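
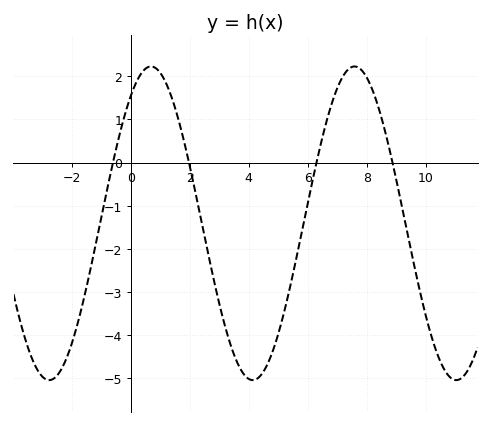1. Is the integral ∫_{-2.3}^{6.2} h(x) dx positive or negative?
negative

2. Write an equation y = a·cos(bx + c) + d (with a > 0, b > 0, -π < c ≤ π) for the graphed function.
y = 3.64cos(0.91x - 0.62) - 1.41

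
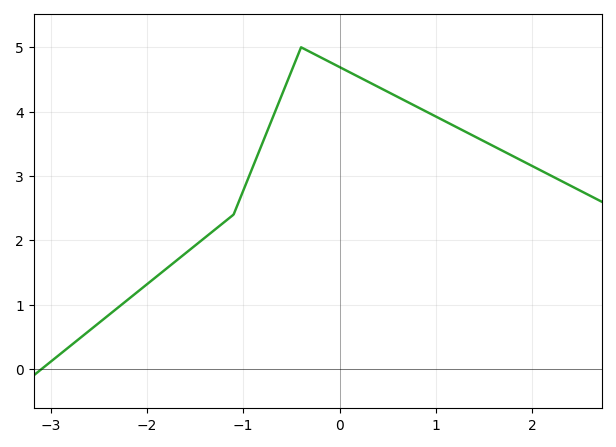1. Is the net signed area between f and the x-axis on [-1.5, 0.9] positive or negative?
positive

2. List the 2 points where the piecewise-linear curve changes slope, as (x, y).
(-1.1, 2.4); (-0.4, 5)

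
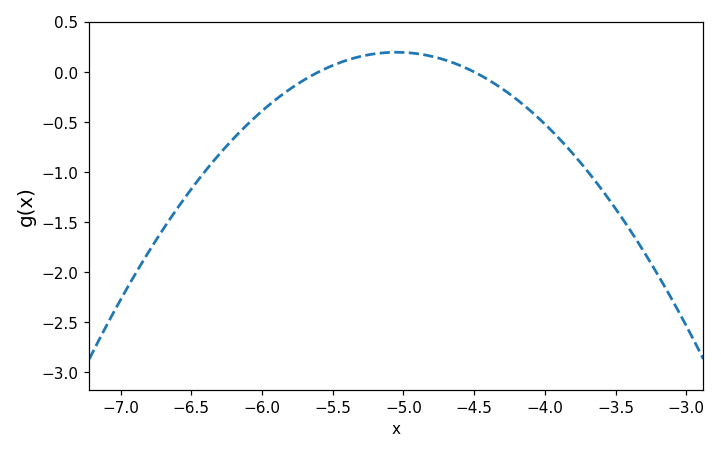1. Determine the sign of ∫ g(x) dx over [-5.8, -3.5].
negative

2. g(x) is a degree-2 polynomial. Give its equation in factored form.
y = -0.65(x + 5.6)(x + 4.5)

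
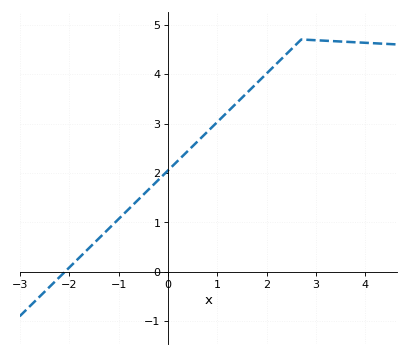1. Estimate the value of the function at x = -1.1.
0.974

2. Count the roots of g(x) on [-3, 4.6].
1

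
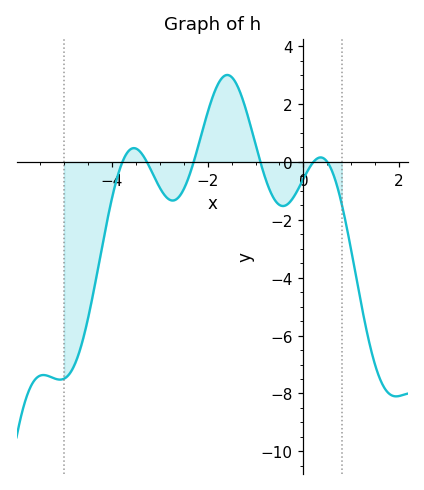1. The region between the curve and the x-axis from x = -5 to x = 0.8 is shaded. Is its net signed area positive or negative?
negative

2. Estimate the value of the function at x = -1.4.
2.6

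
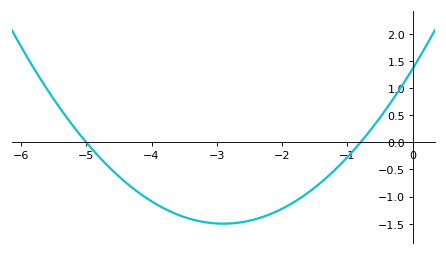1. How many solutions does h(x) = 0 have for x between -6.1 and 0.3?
2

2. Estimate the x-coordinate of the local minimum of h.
-2.9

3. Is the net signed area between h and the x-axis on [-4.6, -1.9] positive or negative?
negative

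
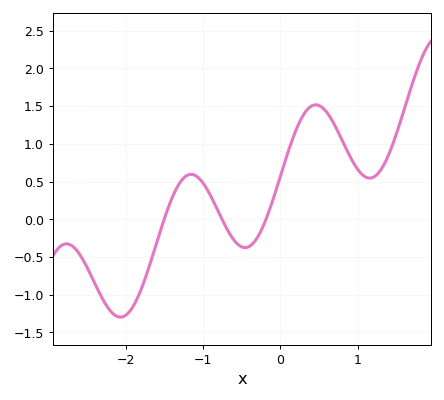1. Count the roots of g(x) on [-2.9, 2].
3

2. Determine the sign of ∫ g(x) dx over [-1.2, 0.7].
positive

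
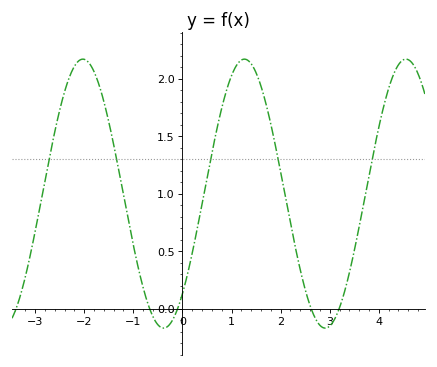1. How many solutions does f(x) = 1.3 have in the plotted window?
5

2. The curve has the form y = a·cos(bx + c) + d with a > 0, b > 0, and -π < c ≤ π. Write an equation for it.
y = 1.17cos(1.9x - 2.4) + 1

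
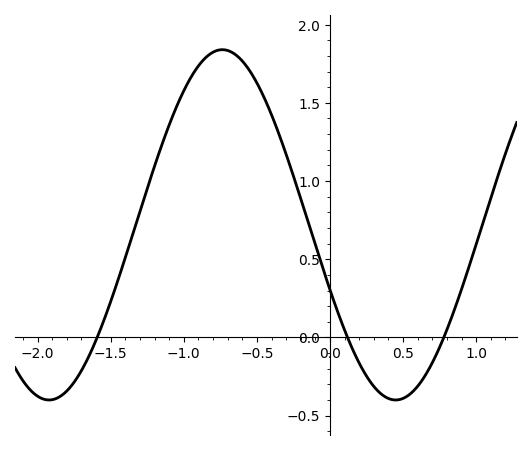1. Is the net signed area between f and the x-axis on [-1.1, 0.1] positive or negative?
positive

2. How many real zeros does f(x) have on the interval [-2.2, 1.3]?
3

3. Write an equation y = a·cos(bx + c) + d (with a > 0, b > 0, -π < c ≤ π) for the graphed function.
y = 1.12cos(2.65x + 1.95) + 0.72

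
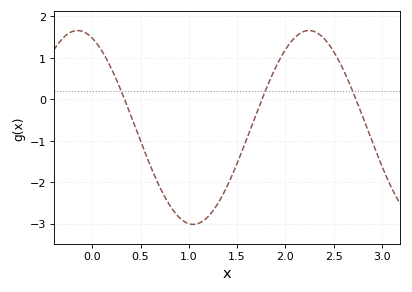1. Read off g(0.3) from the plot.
0.2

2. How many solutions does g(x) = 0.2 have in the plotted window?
3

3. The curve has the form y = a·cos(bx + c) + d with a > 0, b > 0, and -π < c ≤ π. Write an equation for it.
y = 2.34cos(2.6x + 0.4) - 0.68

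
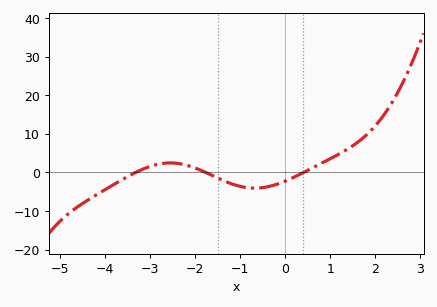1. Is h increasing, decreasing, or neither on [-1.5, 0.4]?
neither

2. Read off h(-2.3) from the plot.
2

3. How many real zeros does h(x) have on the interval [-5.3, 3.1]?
3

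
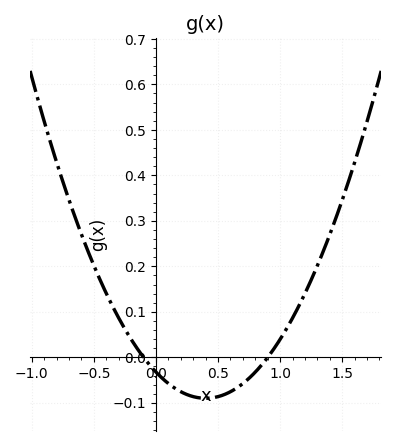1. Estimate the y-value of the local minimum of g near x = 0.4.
-0.09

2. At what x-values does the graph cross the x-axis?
-0.1, 0.9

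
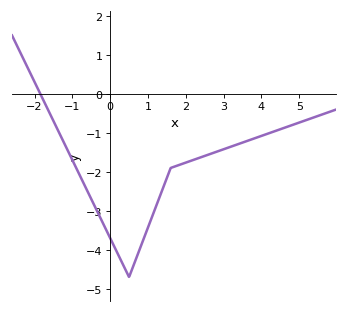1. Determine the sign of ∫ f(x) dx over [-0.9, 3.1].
negative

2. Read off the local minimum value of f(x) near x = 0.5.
-4.7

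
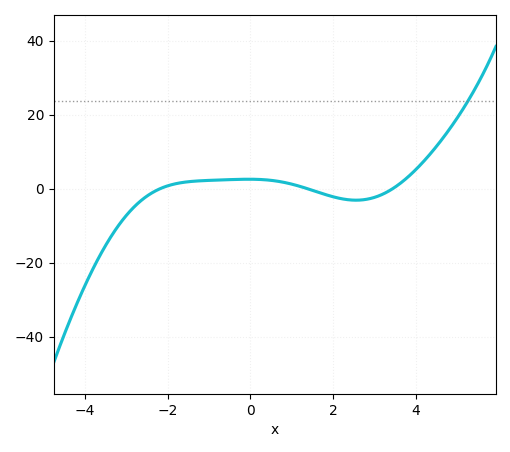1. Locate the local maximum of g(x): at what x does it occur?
0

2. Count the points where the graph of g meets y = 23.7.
1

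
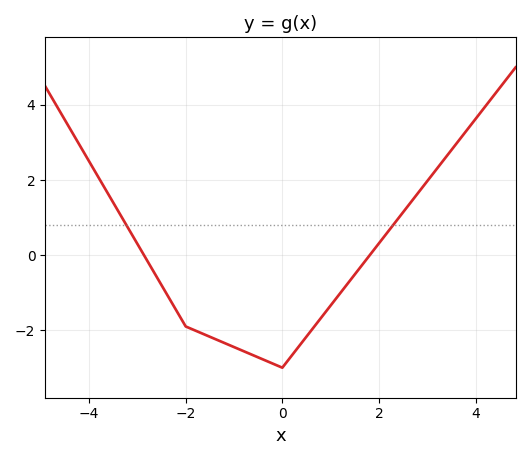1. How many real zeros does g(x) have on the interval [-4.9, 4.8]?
2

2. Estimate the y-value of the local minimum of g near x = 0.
-3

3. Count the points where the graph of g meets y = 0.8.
2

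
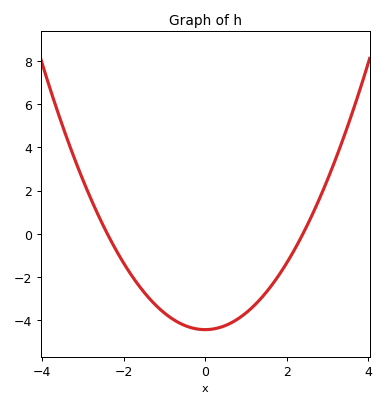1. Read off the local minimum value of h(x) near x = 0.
-4.4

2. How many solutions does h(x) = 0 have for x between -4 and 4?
2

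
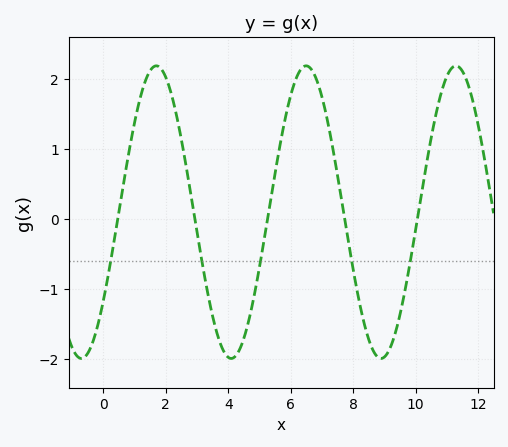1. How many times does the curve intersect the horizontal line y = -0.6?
5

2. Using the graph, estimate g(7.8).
-0.2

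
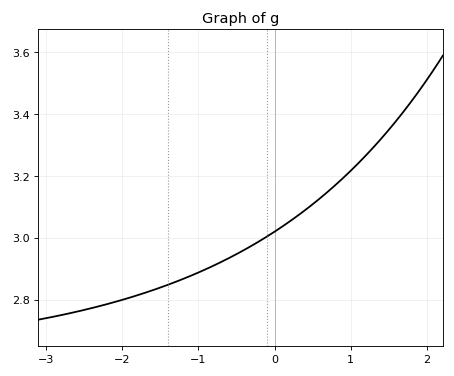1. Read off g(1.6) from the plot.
3.38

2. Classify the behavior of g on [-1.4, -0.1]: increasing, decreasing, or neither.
increasing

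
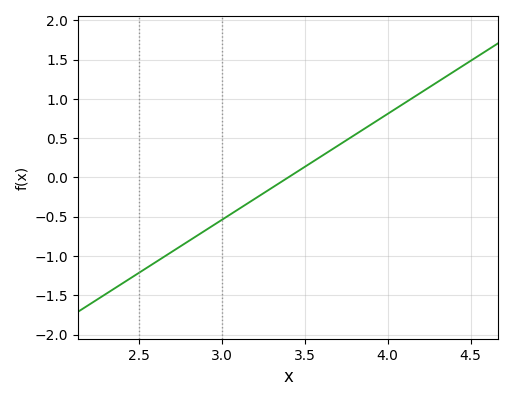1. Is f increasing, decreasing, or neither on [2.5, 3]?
increasing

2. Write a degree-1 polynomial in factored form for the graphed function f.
y = 1.35(x - 3.4)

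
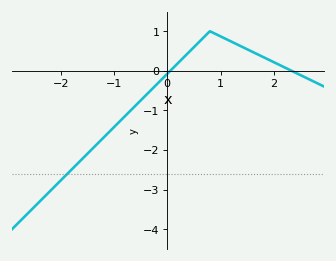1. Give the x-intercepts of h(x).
0.057, 2.33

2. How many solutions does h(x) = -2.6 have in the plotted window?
1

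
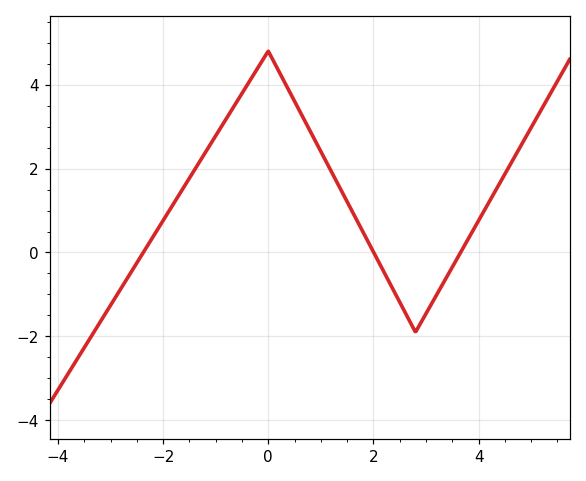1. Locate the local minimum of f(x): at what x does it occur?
2.8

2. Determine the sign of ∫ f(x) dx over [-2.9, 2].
positive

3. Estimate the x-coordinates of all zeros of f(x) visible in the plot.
-2.38, 2.01, 3.66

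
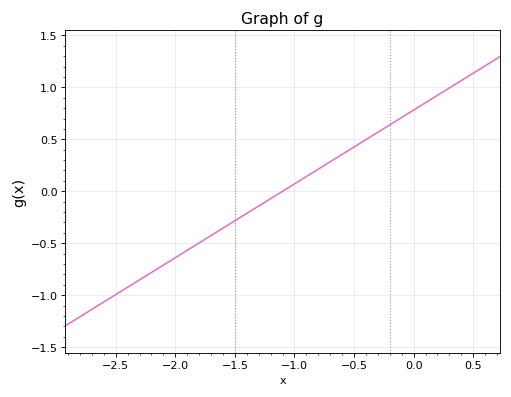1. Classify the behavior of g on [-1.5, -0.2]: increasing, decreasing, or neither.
increasing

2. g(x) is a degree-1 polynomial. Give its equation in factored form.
y = 0.71(x + 1.1)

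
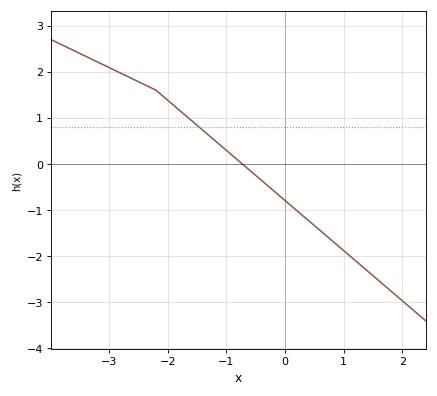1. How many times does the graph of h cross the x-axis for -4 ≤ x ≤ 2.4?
1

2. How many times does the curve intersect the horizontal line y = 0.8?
1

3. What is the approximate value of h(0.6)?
-1.4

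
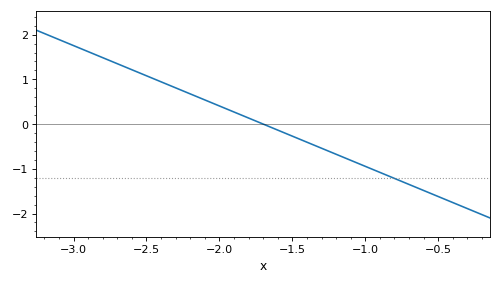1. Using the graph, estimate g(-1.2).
-0.675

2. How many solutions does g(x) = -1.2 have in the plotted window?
1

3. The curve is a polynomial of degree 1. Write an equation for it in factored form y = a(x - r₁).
y = -1.35(x + 1.7)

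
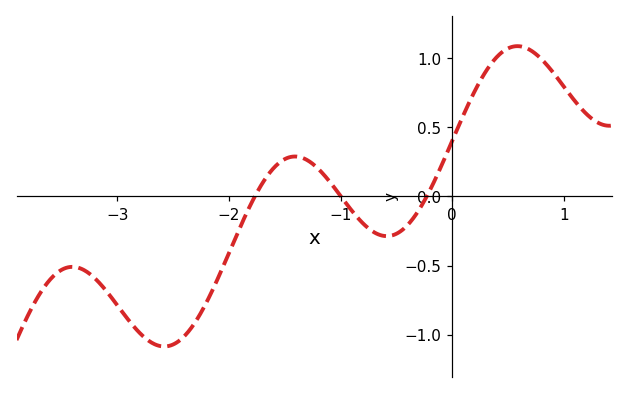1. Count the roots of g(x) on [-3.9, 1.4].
3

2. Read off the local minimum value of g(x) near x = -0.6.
-0.287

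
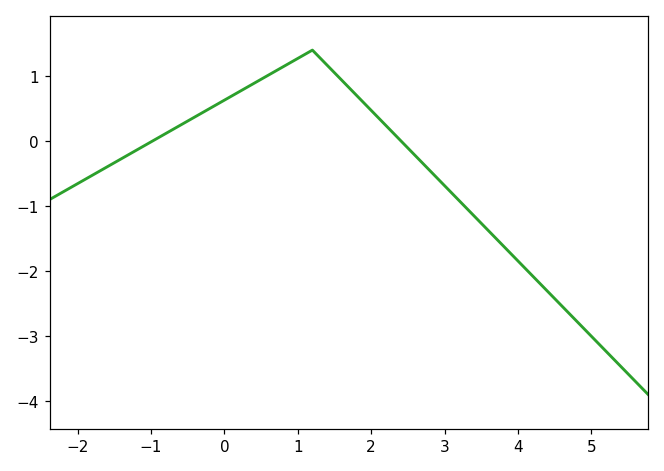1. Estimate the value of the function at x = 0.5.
0.95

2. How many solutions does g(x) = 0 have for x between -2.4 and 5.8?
2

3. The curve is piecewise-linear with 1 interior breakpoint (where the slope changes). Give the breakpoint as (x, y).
(1.2, 1.4)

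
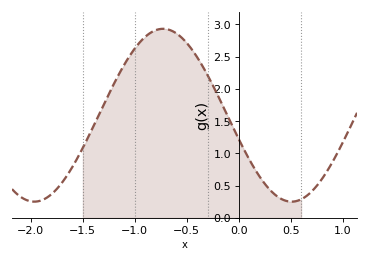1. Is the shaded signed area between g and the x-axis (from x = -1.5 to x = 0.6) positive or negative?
positive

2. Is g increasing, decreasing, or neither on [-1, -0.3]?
neither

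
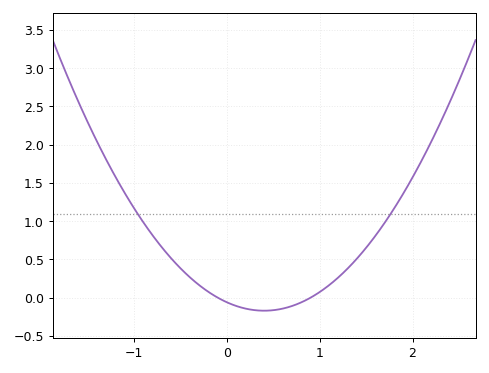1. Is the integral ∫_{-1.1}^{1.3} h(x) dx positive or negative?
positive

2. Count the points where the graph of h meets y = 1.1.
2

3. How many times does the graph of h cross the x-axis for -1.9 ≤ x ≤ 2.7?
2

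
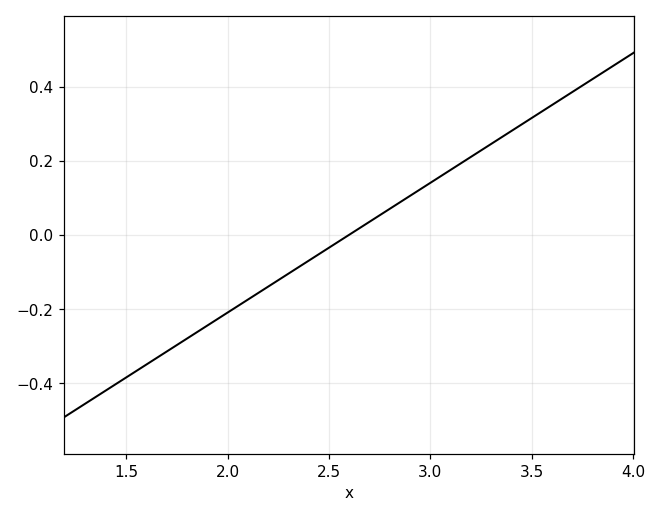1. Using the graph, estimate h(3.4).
0.28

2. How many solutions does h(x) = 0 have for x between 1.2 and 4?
1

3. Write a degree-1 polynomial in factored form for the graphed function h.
y = 0.35(x - 2.6)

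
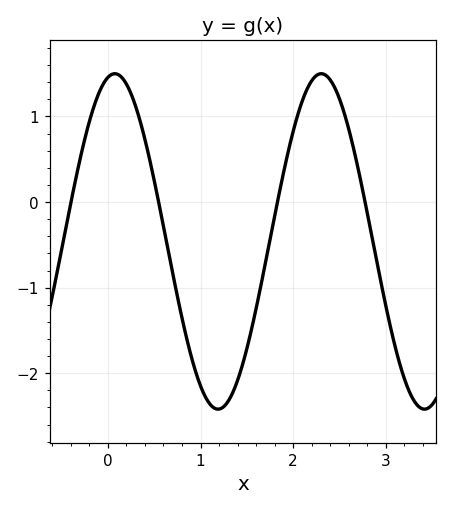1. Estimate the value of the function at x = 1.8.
-0.163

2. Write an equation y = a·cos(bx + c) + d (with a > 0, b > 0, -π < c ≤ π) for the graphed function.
y = 1.96cos(2.82x - 0.212) - 0.46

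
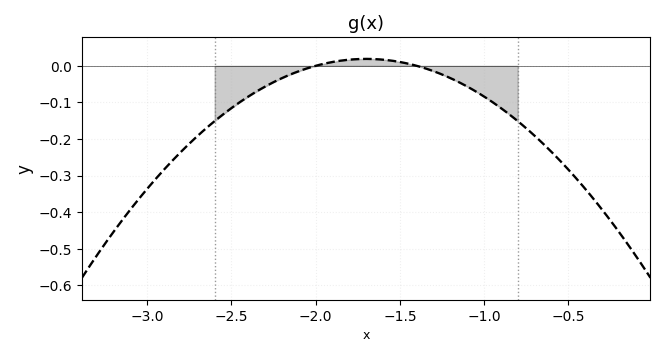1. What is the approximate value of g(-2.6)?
-0.15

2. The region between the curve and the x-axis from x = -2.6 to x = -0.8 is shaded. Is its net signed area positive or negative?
negative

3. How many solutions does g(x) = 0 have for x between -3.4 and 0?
2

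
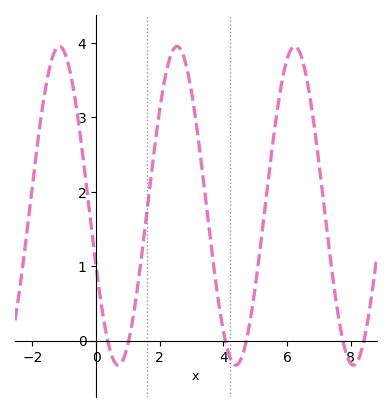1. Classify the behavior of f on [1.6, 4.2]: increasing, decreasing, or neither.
neither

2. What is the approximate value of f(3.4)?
2.05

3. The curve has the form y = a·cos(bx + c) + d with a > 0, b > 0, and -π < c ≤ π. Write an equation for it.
y = 2.14cos(1.7x + 1.96) + 1.81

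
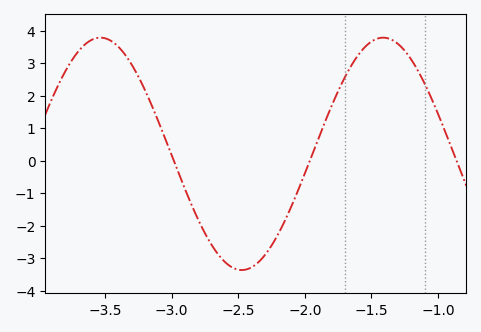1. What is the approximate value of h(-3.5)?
3.76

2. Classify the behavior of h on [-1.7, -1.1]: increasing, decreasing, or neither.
neither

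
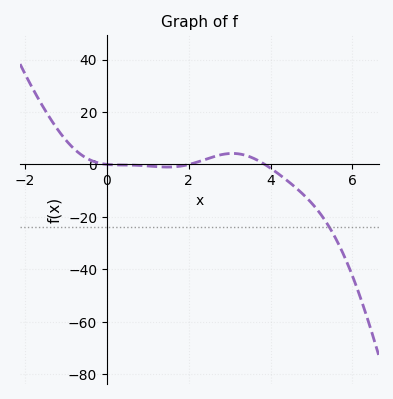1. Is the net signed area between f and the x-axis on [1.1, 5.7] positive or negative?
negative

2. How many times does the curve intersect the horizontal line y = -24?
1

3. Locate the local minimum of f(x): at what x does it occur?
1.4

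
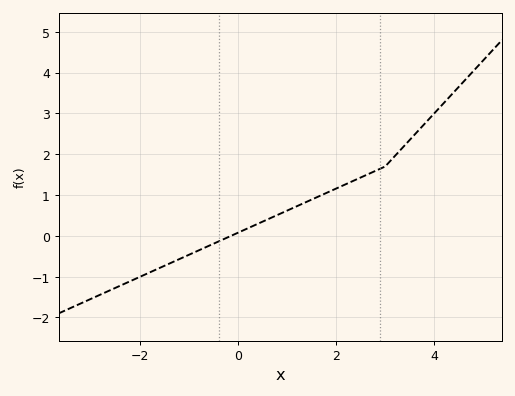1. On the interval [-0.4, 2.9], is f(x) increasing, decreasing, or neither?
increasing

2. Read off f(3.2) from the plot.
1.96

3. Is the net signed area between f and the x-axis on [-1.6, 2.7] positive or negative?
positive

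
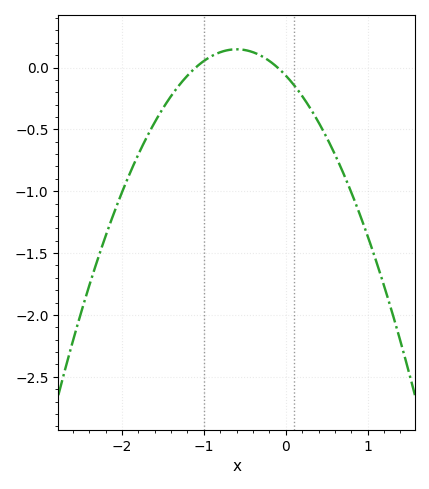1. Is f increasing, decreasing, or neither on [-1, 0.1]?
neither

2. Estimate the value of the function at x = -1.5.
-0.33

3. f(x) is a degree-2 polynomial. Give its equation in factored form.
y = -0.59(x + 1.1)(x + 0.1)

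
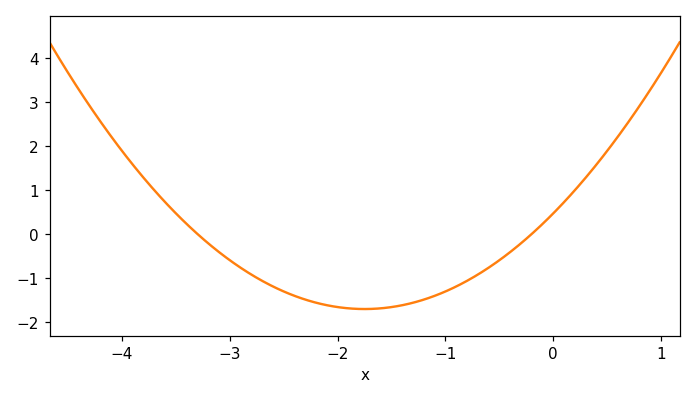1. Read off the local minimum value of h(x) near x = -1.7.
-1.71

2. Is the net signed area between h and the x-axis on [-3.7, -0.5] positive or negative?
negative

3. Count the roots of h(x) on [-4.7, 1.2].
2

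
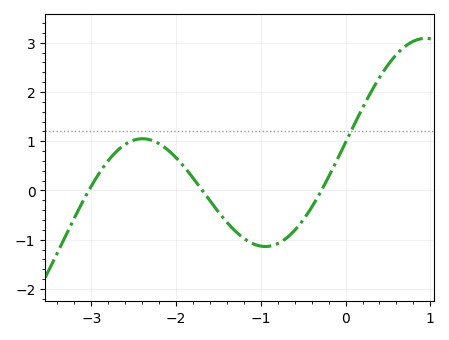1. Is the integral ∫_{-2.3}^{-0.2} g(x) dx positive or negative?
negative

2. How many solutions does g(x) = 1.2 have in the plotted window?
1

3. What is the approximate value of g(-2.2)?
1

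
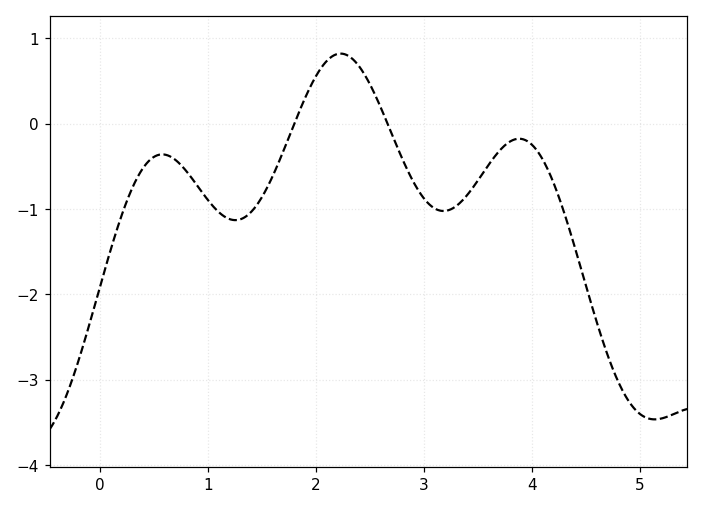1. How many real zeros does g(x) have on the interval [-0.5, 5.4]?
2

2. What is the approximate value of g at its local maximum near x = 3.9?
-0.2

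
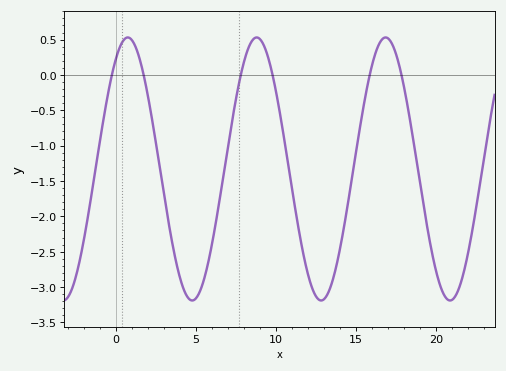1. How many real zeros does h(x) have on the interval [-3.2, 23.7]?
6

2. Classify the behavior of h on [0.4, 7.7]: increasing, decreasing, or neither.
neither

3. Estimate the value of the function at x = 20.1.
-2.85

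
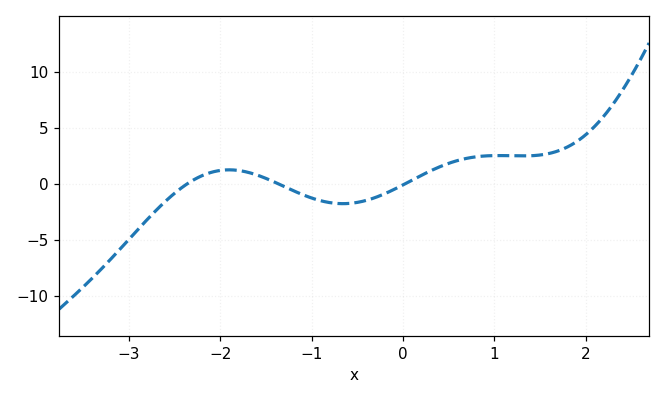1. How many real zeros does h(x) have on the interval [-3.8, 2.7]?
3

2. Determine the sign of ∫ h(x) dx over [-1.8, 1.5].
positive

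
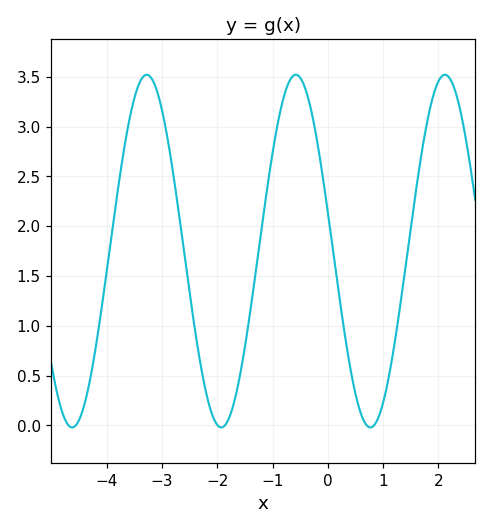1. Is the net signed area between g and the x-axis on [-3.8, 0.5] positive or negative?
positive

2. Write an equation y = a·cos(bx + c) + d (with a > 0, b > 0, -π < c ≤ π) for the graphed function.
y = 1.77cos(2.3x + 1.3) + 1.75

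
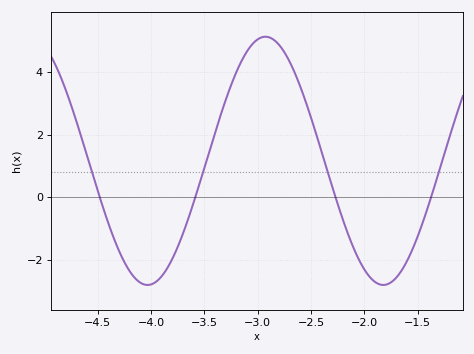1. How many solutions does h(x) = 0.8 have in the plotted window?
4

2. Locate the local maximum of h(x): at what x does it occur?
-2.9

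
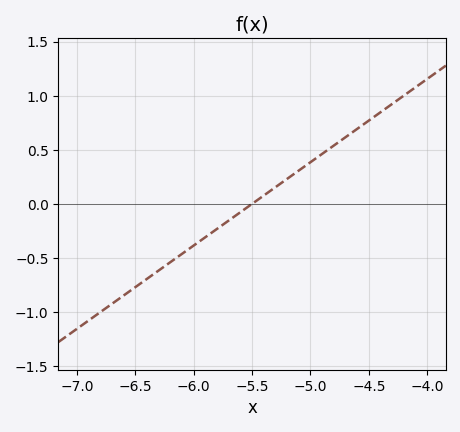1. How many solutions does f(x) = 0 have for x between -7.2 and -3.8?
1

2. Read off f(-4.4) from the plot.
0.85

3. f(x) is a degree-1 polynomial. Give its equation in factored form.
y = 0.77(x + 5.5)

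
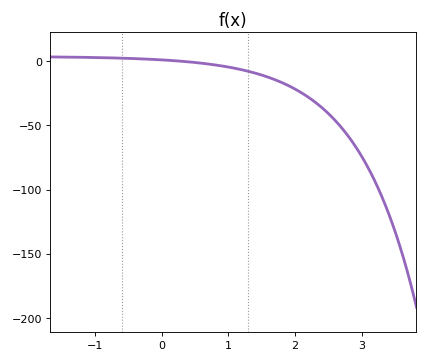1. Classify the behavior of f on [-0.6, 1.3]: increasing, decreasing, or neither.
decreasing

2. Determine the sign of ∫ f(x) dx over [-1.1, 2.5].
negative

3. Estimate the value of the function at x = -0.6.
0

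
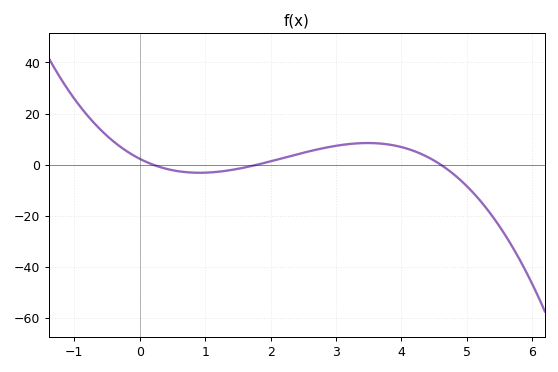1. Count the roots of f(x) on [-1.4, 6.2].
3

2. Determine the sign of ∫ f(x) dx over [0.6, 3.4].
positive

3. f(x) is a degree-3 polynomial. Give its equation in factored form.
y = -1.37(x - 0.2)(x - 1.8)(x - 4.6)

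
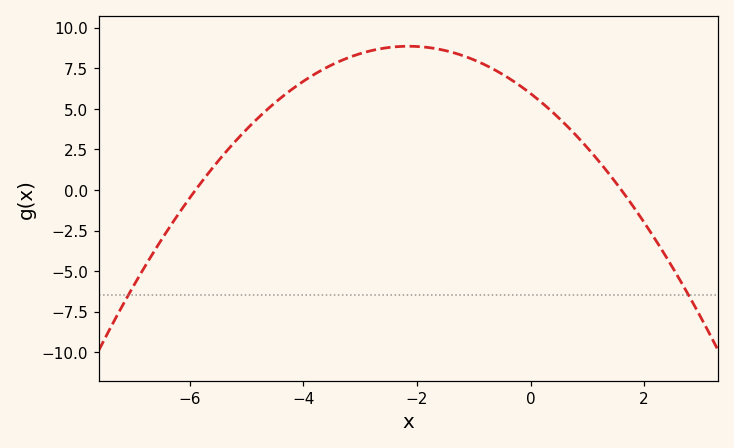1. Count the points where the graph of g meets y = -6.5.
2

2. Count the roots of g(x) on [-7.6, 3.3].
2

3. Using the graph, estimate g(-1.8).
9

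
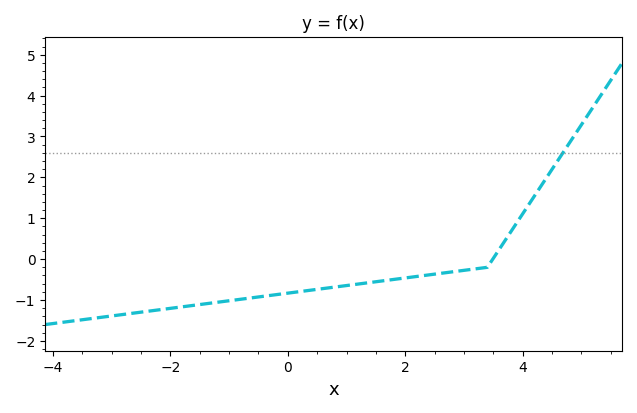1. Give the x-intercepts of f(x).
3.49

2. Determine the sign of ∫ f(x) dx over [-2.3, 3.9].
negative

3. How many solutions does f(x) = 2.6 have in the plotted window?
1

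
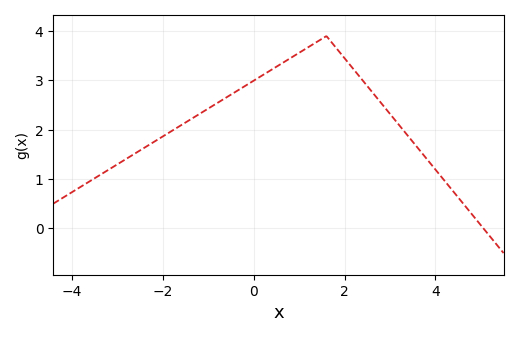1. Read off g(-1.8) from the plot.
2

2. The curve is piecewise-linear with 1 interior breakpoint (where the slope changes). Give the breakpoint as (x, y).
(1.6, 3.9)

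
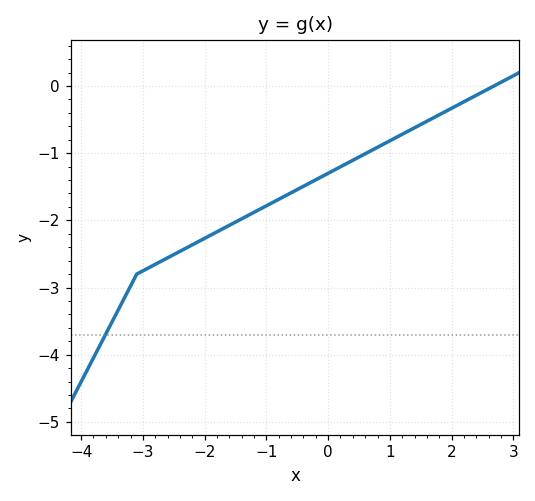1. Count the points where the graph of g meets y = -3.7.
1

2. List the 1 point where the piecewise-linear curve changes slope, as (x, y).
(-3.1, -2.8)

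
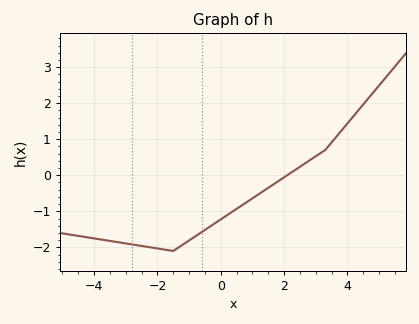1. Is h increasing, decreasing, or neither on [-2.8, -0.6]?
neither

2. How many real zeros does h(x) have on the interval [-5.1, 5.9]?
1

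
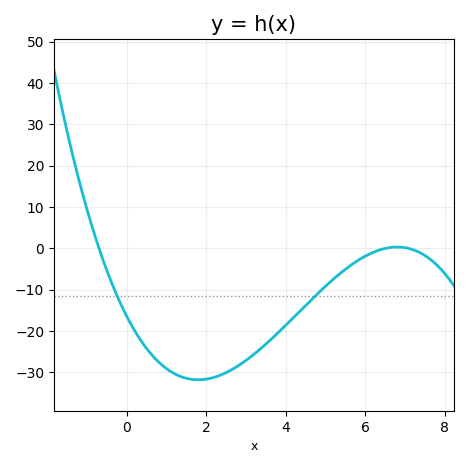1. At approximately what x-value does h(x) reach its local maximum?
6.8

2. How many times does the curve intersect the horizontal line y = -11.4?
2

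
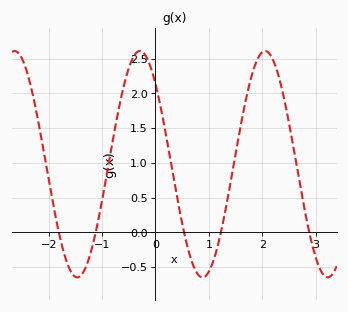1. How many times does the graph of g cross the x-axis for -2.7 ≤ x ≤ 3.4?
5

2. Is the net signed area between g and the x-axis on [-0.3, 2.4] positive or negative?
positive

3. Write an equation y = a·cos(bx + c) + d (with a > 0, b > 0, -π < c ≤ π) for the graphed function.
y = 1.63cos(2.68x + 0.782) + 0.98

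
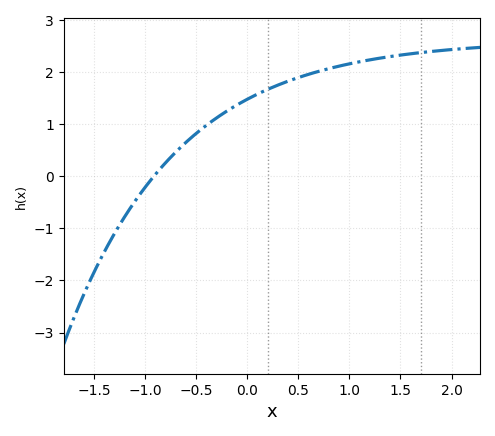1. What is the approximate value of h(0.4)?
1.83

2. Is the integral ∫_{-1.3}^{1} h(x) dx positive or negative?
positive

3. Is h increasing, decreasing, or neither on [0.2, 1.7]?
increasing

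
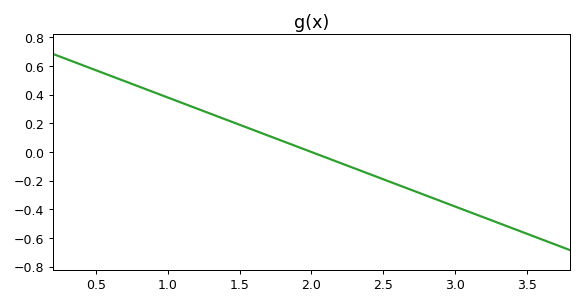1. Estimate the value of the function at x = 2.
0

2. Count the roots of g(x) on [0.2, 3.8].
1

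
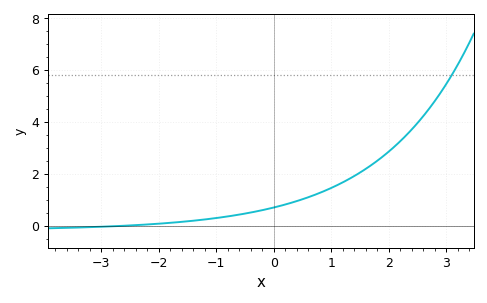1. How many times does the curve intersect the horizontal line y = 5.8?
1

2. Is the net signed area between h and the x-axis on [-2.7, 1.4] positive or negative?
positive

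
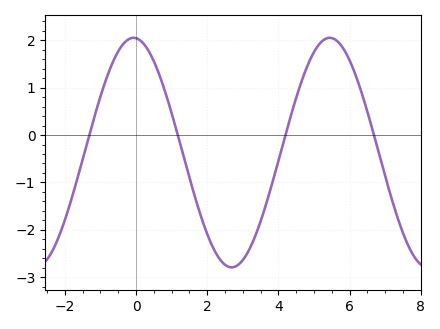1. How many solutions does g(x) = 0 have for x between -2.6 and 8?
4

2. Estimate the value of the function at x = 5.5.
2.04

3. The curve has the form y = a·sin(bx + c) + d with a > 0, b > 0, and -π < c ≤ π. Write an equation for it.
y = 2.42sin(1.14x + 1.65) - 0.37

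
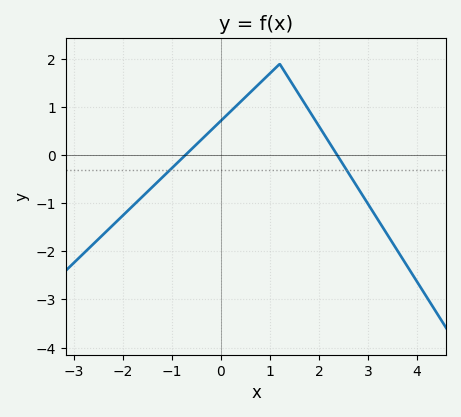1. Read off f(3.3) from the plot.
-1.5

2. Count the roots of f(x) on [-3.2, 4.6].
2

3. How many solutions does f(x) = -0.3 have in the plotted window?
2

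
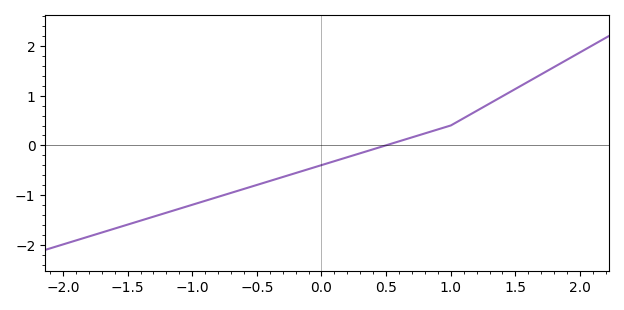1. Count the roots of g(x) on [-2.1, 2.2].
1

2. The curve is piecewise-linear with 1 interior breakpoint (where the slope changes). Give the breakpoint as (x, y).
(1, 0.4)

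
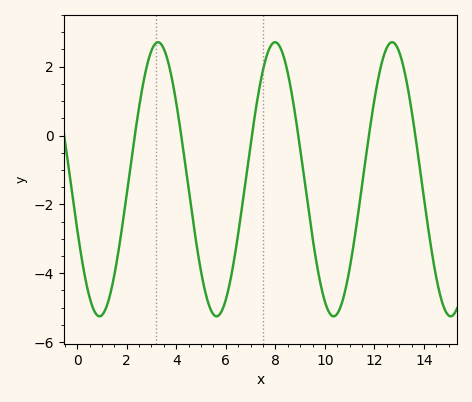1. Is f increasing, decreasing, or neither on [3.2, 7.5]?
neither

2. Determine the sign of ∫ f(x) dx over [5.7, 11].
negative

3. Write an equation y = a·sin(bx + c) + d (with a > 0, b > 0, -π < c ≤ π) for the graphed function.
y = 3.98sin(1.33x - 2.77) - 1.27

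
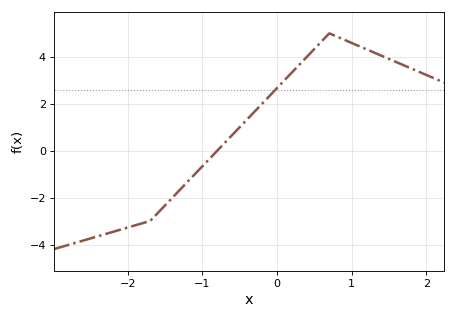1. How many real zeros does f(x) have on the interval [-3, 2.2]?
1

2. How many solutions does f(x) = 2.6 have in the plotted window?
1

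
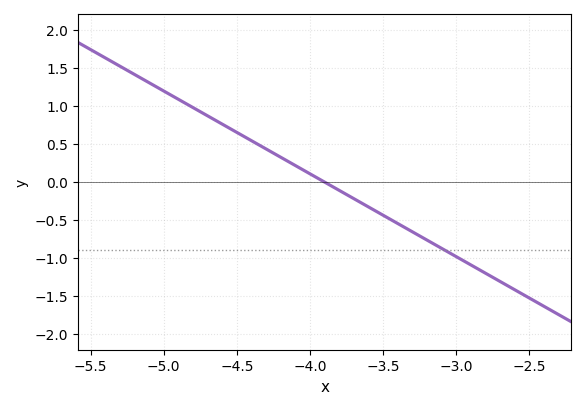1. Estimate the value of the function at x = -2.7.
-1.31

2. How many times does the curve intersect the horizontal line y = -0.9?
1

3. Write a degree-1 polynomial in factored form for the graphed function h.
y = -1.09(x + 3.9)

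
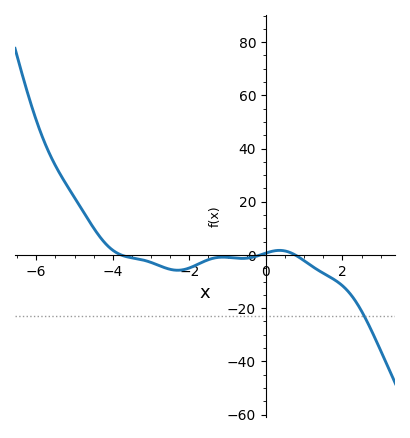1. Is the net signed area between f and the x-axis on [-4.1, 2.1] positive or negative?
negative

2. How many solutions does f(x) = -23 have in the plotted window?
1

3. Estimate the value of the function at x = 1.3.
-5.14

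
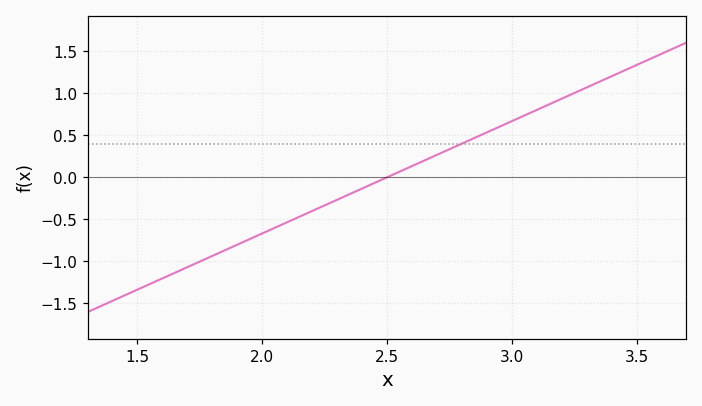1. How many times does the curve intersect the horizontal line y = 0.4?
1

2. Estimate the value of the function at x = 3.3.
1.05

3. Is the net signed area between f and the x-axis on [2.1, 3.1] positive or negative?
positive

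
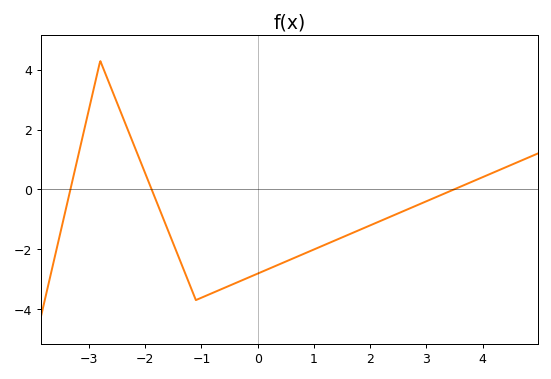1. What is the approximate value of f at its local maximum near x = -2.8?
4.2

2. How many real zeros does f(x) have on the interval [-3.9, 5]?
3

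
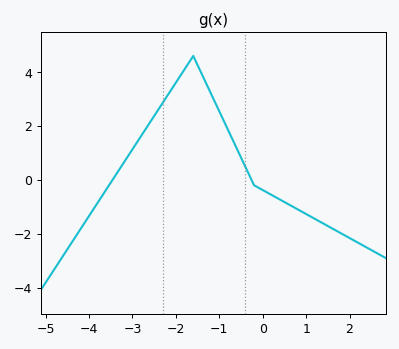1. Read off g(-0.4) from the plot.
0.486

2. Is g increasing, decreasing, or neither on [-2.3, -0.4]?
neither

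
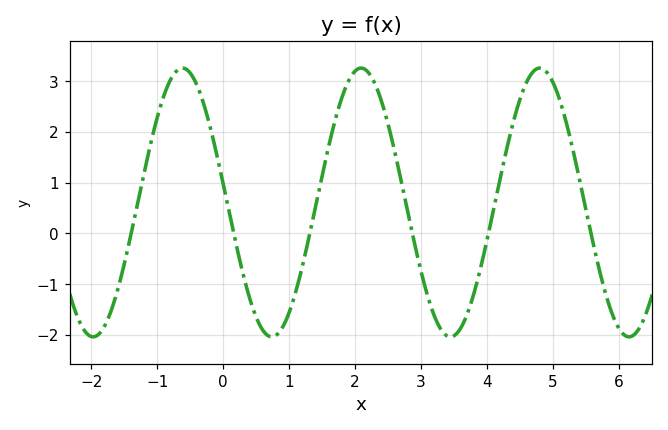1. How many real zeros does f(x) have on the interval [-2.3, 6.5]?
6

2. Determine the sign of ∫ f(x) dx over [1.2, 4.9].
positive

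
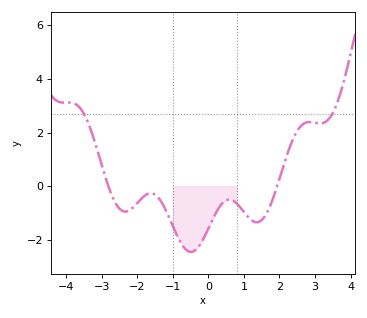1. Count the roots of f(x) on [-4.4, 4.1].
2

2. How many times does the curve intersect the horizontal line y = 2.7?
2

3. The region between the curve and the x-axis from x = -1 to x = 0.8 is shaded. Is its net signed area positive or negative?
negative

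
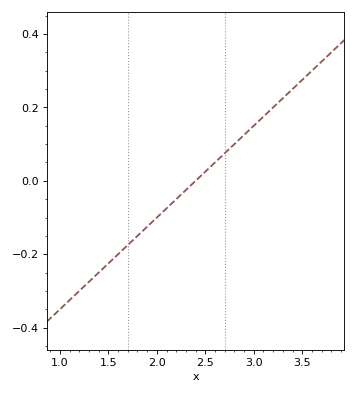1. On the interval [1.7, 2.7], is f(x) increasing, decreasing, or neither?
increasing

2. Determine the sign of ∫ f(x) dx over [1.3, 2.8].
negative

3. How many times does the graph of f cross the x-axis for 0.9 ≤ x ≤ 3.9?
1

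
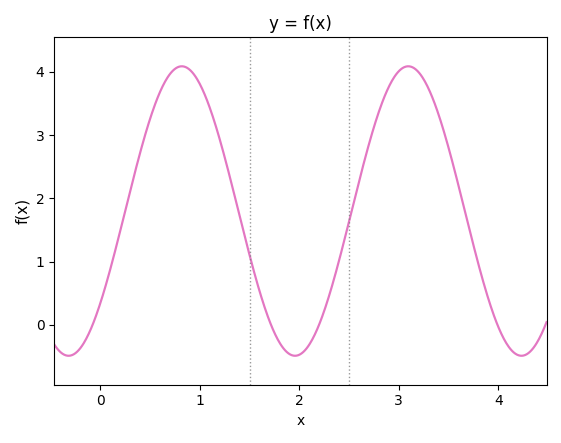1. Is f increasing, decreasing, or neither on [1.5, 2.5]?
neither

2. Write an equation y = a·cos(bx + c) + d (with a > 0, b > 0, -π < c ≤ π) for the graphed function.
y = 2.29cos(2.76x - 2.26) + 1.8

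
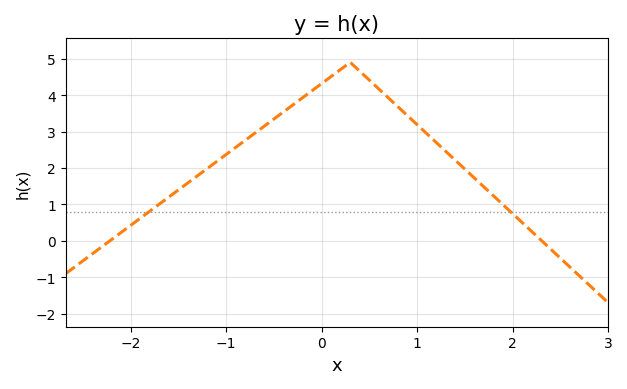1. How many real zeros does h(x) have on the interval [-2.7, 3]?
2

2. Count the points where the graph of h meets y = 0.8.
2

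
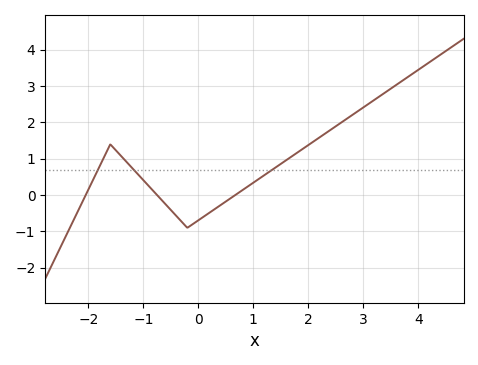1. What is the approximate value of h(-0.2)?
-0.9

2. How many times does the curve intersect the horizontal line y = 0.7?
3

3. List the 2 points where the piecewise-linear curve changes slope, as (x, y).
(-1.6, 1.4); (-0.2, -0.9)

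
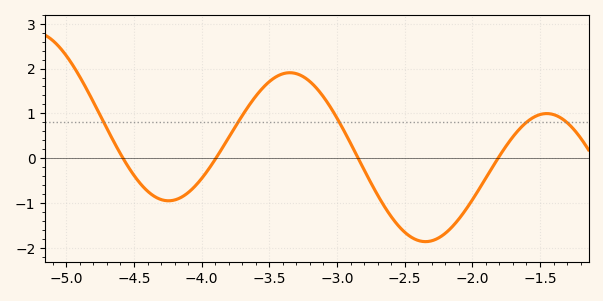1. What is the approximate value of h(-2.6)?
-1.3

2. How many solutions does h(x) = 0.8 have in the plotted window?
5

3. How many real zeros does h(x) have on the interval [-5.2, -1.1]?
4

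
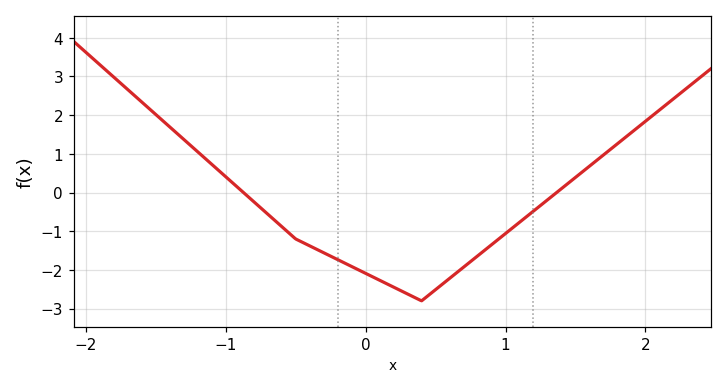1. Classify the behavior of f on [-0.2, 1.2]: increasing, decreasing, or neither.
neither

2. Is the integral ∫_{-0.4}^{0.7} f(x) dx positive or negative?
negative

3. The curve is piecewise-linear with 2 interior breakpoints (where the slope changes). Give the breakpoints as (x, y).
(-0.5, -1.2); (0.4, -2.8)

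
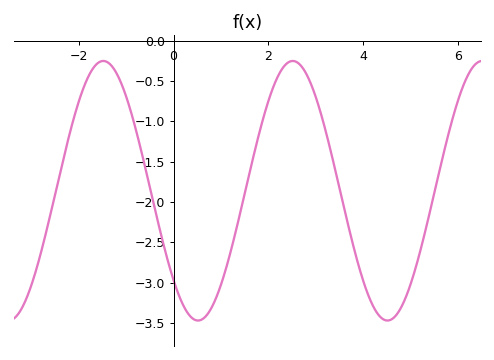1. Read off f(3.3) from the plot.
-1.3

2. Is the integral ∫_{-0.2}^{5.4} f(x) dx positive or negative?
negative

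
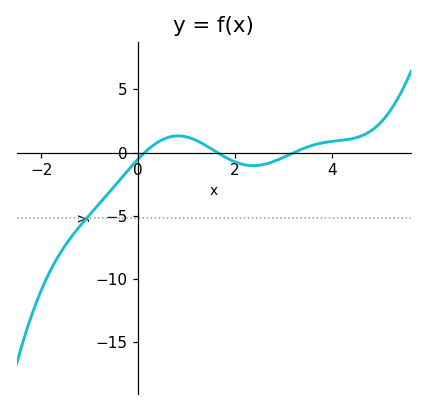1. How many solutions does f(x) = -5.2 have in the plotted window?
1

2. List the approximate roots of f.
0.136, 1.64, 3.22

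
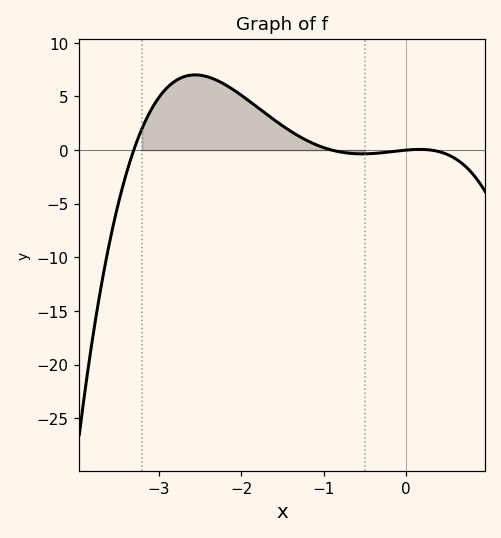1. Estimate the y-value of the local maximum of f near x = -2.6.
7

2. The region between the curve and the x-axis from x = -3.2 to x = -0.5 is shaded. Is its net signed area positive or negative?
positive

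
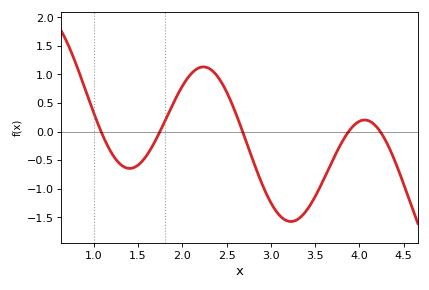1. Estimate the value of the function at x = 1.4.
-0.65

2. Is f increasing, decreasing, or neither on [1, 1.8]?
neither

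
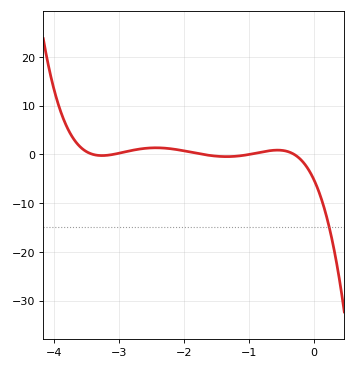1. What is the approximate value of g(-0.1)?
-2.71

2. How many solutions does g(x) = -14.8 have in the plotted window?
1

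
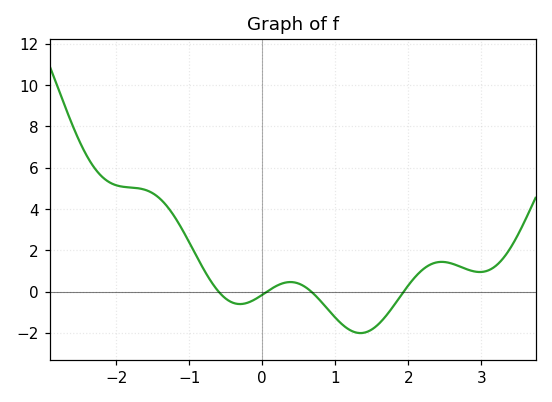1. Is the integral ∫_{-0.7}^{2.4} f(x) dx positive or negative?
negative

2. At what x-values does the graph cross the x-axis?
-0.598, 0.067, 0.67, 1.94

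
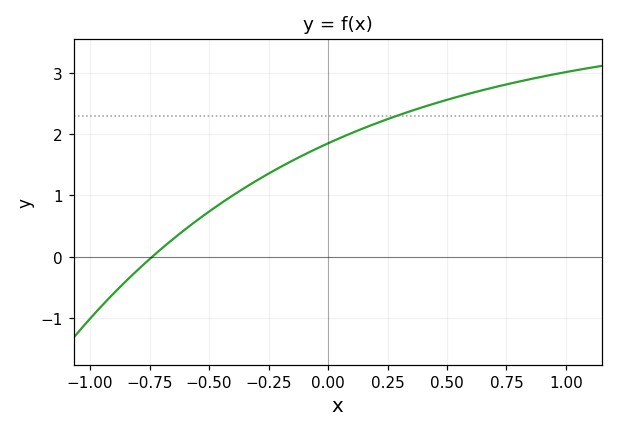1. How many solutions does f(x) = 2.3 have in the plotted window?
1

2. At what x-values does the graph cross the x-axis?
-0.75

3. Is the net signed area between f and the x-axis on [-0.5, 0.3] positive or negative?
positive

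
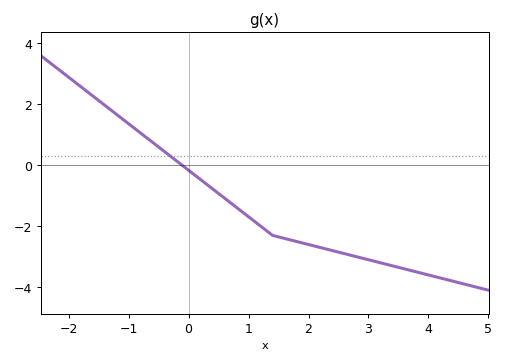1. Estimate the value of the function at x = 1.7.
-2.45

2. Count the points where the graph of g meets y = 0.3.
1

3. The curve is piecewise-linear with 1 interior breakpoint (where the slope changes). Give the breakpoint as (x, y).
(1.4, -2.3)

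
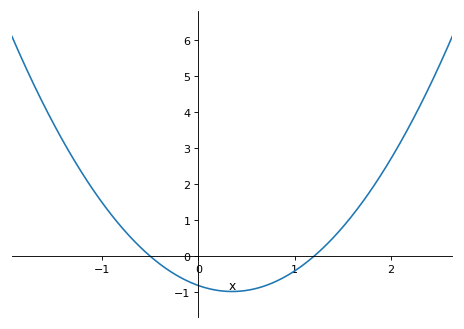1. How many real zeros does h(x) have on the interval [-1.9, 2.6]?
2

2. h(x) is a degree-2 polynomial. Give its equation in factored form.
y = 1.35(x + 0.5)(x - 1.2)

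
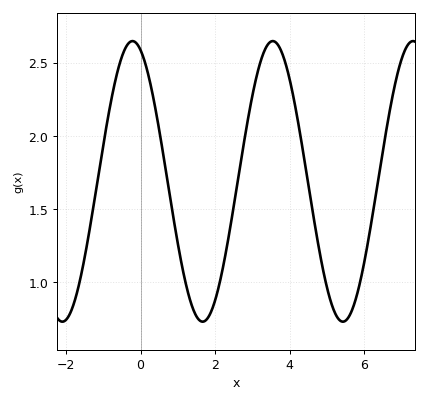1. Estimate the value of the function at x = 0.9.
1.41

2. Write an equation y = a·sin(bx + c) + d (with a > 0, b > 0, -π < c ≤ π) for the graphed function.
y = 0.96sin(1.67x + 1.93) + 1.69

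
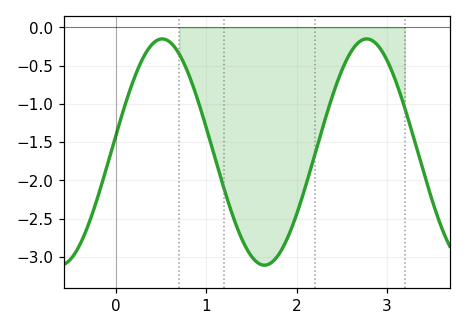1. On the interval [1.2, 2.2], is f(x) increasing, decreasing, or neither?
neither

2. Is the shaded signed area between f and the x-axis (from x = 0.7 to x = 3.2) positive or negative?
negative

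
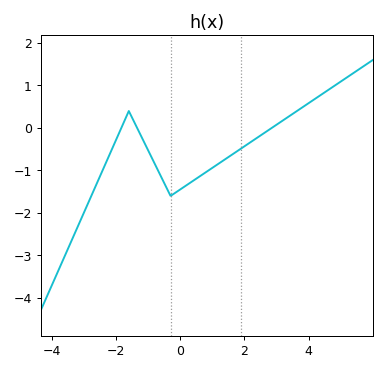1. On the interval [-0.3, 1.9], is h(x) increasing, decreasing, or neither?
increasing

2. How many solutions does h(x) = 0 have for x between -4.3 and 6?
3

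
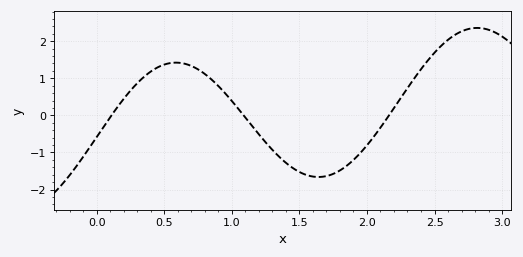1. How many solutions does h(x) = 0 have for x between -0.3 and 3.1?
3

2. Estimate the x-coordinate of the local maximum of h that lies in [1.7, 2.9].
2.8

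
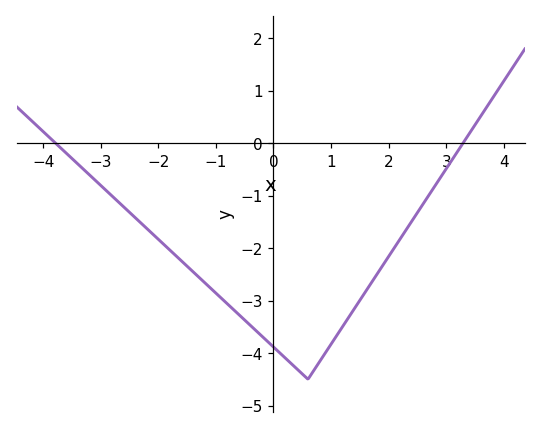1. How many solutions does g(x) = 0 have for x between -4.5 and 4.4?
2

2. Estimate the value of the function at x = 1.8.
-2.49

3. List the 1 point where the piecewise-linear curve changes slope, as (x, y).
(0.6, -4.5)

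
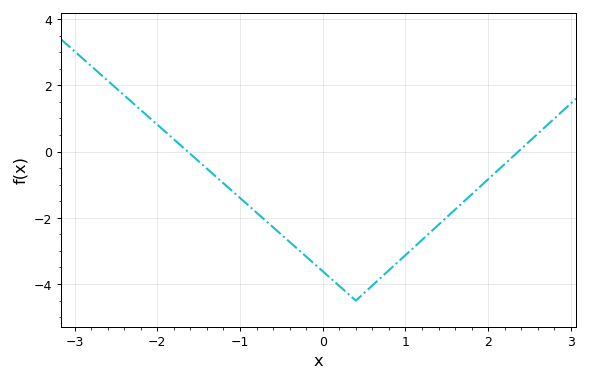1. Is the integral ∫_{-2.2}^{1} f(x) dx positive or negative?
negative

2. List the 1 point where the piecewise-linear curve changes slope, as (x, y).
(0.4, -4.5)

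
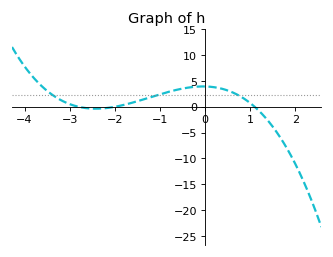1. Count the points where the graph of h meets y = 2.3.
3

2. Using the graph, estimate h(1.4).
-2.74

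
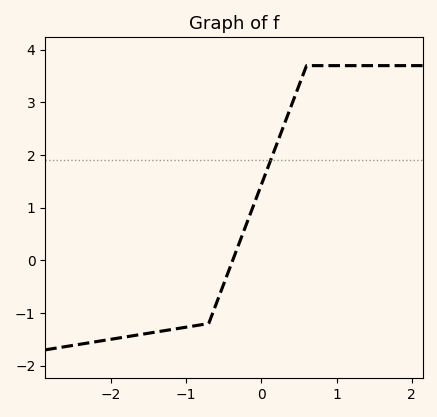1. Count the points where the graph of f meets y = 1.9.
1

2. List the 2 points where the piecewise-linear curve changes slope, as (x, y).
(-0.7, -1.2); (0.6, 3.7)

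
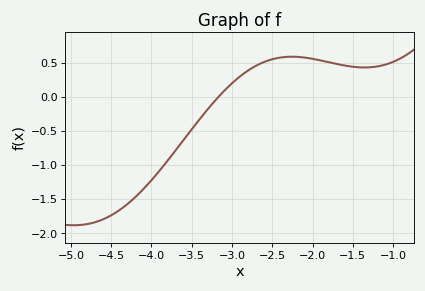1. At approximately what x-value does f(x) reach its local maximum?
-2.26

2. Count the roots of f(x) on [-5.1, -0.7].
1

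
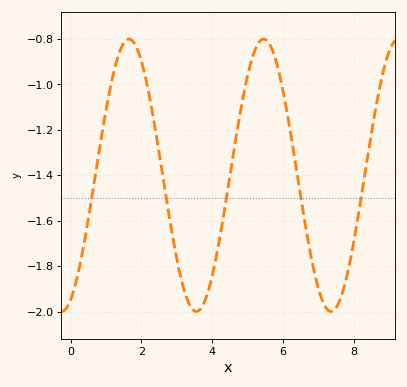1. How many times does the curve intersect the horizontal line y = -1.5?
5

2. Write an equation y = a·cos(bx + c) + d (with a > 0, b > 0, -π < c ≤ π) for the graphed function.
y = 0.6cos(1.6x - 2.7) - 1.4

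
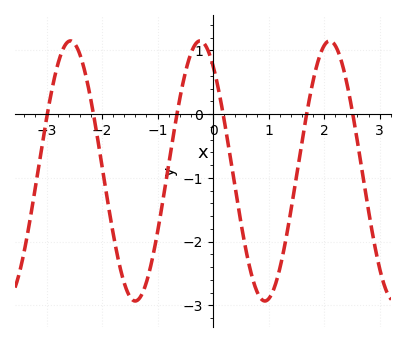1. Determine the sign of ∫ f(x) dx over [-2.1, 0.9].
negative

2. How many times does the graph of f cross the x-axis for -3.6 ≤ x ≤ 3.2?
6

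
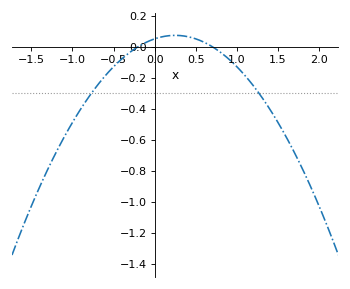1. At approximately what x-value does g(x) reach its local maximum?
0.2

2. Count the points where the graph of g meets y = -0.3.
2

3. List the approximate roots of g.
-0.2, 0.7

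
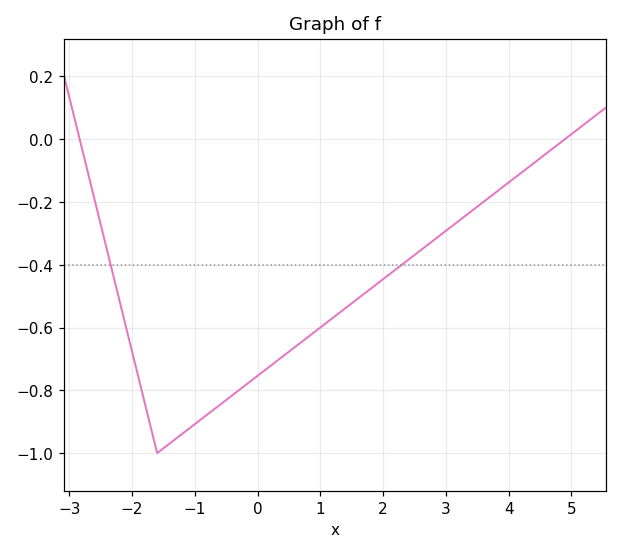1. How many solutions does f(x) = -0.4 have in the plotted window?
2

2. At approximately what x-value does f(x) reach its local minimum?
-1.6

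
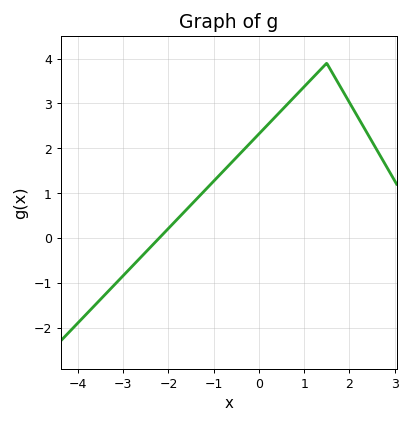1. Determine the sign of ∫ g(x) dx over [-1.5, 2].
positive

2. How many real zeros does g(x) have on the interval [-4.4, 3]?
1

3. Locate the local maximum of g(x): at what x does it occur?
1.5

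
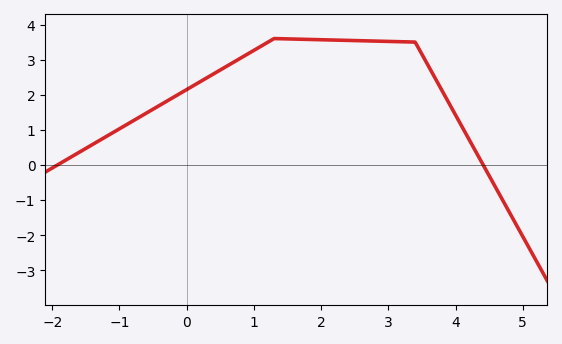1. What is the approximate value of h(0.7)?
2.9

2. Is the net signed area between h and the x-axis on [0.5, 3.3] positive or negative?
positive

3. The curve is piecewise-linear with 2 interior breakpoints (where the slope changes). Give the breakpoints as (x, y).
(1.3, 3.6); (3.4, 3.5)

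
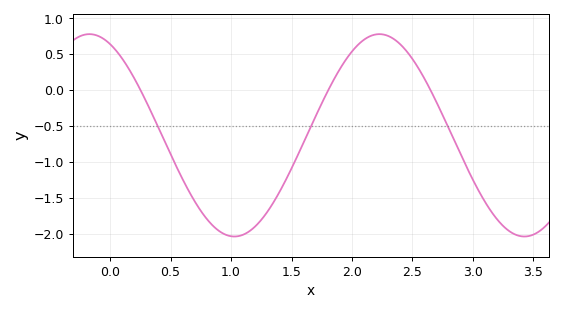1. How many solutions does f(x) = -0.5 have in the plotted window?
3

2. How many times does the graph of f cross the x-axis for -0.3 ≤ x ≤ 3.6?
3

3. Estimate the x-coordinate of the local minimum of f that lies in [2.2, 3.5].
3.4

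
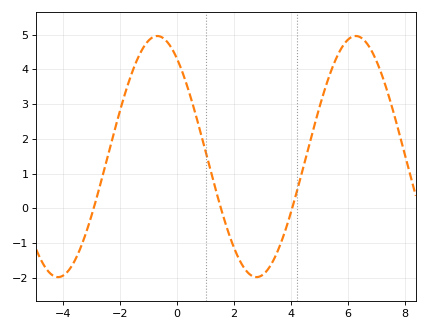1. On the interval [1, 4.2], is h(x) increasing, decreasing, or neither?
neither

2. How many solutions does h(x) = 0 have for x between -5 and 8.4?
3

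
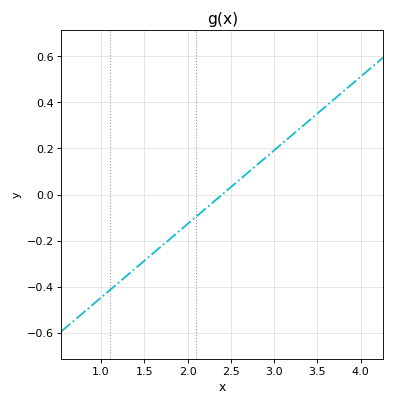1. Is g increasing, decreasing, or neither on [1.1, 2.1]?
increasing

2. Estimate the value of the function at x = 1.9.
-0.16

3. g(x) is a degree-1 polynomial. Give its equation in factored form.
y = 0.32(x - 2.4)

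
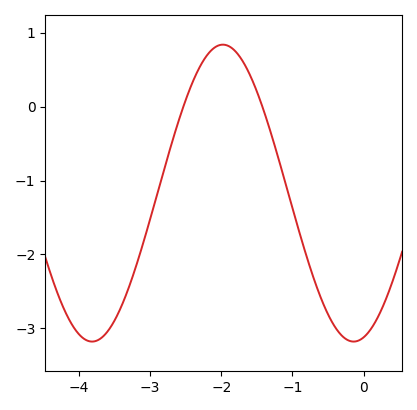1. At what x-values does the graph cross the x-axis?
-2.5, -1.4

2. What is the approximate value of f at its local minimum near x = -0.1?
-3.2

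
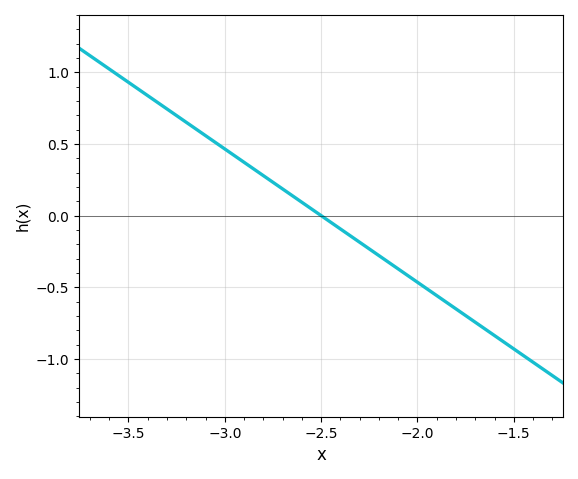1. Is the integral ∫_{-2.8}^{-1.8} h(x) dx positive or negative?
negative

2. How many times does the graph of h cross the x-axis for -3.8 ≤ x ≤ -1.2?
1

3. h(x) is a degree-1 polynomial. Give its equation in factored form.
y = -0.93(x + 2.5)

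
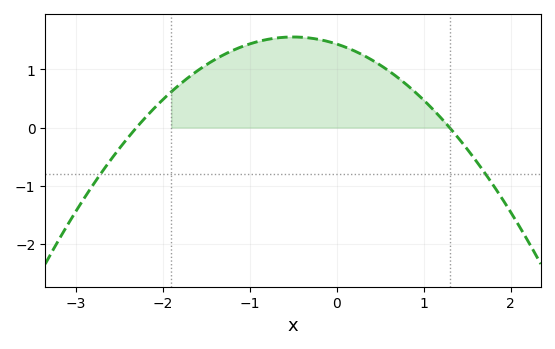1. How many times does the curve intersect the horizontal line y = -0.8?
2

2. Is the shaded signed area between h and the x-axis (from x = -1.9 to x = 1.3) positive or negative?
positive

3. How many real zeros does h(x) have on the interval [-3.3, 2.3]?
2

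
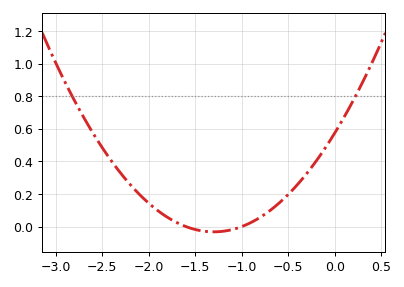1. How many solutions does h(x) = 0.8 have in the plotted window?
2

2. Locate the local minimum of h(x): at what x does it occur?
-1.3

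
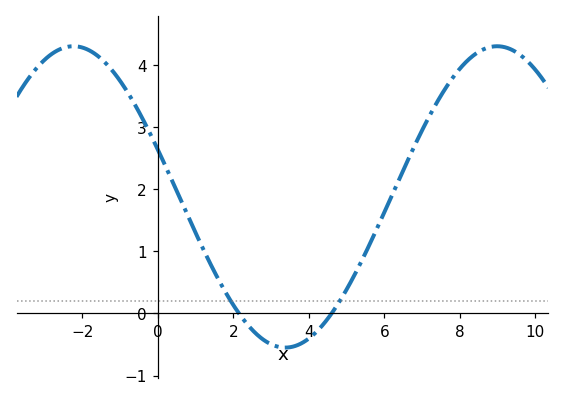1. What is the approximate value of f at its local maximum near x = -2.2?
4.31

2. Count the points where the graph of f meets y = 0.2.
2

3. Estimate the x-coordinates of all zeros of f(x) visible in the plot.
2.15, 4.6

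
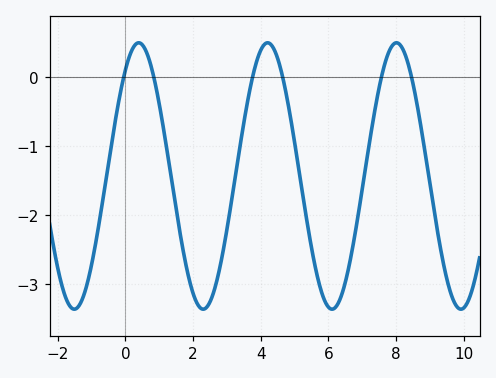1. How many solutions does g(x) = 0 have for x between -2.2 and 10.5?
6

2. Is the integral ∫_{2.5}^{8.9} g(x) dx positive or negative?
negative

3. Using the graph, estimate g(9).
-1.6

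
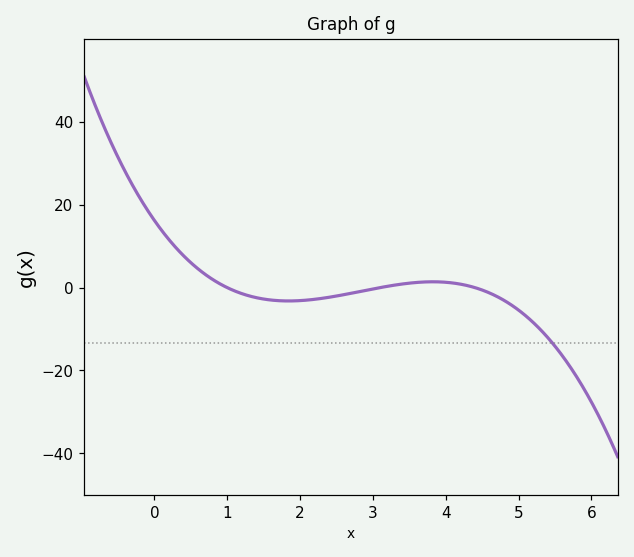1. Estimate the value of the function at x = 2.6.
-2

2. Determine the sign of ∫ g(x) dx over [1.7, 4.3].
negative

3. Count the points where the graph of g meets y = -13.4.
1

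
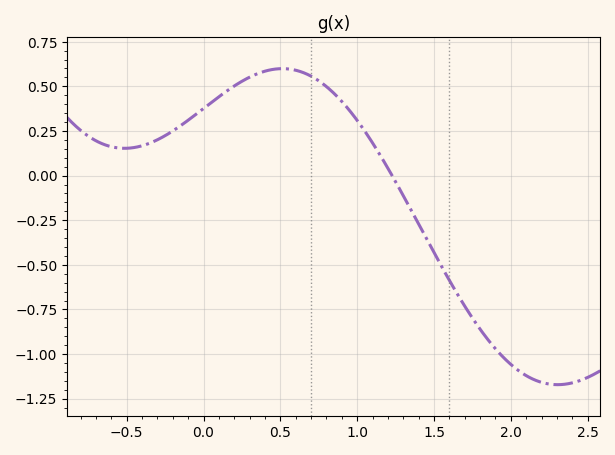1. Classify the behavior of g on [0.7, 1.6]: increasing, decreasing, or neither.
decreasing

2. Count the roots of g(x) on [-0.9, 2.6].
1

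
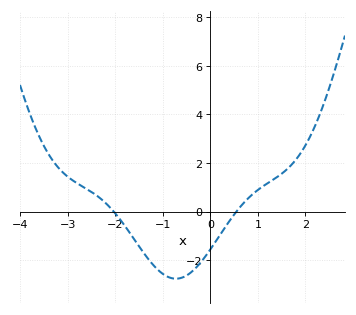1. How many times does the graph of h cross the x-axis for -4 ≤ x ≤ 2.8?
2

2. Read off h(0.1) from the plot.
-1.2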